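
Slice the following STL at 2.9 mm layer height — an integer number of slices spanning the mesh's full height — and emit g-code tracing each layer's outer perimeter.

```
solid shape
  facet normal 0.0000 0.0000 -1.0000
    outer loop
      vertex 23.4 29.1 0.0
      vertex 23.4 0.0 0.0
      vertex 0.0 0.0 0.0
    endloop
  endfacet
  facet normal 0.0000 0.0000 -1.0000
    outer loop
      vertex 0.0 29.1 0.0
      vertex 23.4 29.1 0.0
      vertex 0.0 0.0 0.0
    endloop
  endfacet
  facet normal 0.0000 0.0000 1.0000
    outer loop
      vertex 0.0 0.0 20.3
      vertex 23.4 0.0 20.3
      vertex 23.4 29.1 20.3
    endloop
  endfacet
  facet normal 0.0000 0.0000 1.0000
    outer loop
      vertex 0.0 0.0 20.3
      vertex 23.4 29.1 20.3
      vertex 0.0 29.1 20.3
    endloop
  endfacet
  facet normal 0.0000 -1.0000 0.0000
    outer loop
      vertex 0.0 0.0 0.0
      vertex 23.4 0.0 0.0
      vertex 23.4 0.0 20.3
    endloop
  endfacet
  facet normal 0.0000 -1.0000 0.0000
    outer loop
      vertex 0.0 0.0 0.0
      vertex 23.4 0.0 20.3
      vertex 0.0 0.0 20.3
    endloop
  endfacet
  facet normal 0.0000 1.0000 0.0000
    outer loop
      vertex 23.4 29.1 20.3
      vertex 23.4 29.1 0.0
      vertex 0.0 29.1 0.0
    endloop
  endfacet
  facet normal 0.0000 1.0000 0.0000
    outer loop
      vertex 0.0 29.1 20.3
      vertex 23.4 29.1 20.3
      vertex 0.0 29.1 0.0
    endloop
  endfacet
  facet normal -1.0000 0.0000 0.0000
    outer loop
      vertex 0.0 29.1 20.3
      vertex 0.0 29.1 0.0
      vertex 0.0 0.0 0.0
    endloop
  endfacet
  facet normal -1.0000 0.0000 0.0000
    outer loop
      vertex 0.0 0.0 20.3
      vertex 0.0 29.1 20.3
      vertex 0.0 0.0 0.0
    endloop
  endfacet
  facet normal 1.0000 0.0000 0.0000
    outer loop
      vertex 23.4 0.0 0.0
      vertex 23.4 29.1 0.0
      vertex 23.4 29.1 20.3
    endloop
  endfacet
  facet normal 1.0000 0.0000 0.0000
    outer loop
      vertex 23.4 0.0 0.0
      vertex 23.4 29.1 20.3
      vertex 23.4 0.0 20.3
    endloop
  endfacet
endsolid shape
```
; perimeter-only toolpath
G21 ; units = mm
G90 ; absolute positioning
G28 ; home
; layer 1
G0 Z2.9
G0 X0.0 Y0.0
G1 X23.4 Y0.0
G1 X23.4 Y29.1
G1 X0.0 Y29.1
G1 X0.0 Y0.0
; layer 2
G0 Z5.8
G0 X0.0 Y0.0
G1 X23.4 Y0.0
G1 X23.4 Y29.1
G1 X0.0 Y29.1
G1 X0.0 Y0.0
; layer 3
G0 Z8.7
G0 X0.0 Y0.0
G1 X23.4 Y0.0
G1 X23.4 Y29.1
G1 X0.0 Y29.1
G1 X0.0 Y0.0
; layer 4
G0 Z11.6
G0 X0.0 Y0.0
G1 X23.4 Y0.0
G1 X23.4 Y29.1
G1 X0.0 Y29.1
G1 X0.0 Y0.0
; layer 5
G0 Z14.5
G0 X0.0 Y0.0
G1 X23.4 Y0.0
G1 X23.4 Y29.1
G1 X0.0 Y29.1
G1 X0.0 Y0.0
; layer 6
G0 Z17.4
G0 X0.0 Y0.0
G1 X23.4 Y0.0
G1 X23.4 Y29.1
G1 X0.0 Y29.1
G1 X0.0 Y0.0
; layer 7
G0 Z20.3
G0 X0.0 Y0.0
G1 X23.4 Y0.0
G1 X23.4 Y29.1
G1 X0.0 Y29.1
G1 X0.0 Y0.0
M2 ; end

The solid is a rectangular box, roughly 23.4 × 29.1 mm footprint and 20.3 mm tall. Slicing at Δz = 2.9 mm — 7 equal slices spanning the solid's height, so layer i sits at z = i·h/7 — gives 7 non-empty perimeters. Each is a 4-segment closed polygon; G0 lifts to the layer z and rapids to the start vertex, then G1 traces the edges.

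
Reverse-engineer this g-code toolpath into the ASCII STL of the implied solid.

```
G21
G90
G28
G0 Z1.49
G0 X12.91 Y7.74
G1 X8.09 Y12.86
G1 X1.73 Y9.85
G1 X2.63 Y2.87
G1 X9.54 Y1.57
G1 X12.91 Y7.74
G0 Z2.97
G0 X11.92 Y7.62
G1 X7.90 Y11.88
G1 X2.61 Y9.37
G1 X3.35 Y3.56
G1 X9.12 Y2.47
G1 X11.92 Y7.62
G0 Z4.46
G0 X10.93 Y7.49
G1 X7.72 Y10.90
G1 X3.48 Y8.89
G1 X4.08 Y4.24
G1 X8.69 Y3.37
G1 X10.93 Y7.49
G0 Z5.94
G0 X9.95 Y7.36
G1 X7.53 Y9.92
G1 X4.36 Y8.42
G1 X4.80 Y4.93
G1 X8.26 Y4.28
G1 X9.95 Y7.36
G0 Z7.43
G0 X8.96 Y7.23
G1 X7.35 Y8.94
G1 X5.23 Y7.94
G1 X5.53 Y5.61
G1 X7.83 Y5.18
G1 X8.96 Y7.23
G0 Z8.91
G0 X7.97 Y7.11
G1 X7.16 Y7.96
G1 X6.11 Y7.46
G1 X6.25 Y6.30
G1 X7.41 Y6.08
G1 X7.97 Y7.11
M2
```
solid part
  facet normal 0.0000 0.0000 -1.0000
    outer loop
      vertex 0.86 10.33 0.00
      vertex 8.27 13.84 0.00
      vertex 13.90 7.87 0.00
    endloop
  endfacet
  facet normal 0.0000 0.0000 -1.0000
    outer loop
      vertex 1.90 2.19 0.00
      vertex 0.86 10.33 0.00
      vertex 13.90 7.87 0.00
    endloop
  endfacet
  facet normal 0.0000 0.0000 -1.0000
    outer loop
      vertex 9.97 0.67 0.00
      vertex 1.90 2.19 0.00
      vertex 13.90 7.87 0.00
    endloop
  endfacet
  facet normal 0.6394 0.6030 0.4770
    outer loop
      vertex 13.90 7.87 0.00
      vertex 8.27 13.84 0.00
      vertex 6.98 6.98 10.40
    endloop
  endfacet
  facet normal -0.3762 0.7942 0.4772
    outer loop
      vertex 8.27 13.84 0.00
      vertex 0.86 10.33 0.00
      vertex 6.98 6.98 10.40
    endloop
  endfacet
  facet normal -0.8718 -0.1114 0.4771
    outer loop
      vertex 0.86 10.33 0.00
      vertex 1.90 2.19 0.00
      vertex 6.98 6.98 10.40
    endloop
  endfacet
  facet normal -0.1627 -0.8636 0.4772
    outer loop
      vertex 1.90 2.19 0.00
      vertex 9.97 0.67 0.00
      vertex 6.98 6.98 10.40
    endloop
  endfacet
  facet normal 0.7714 -0.4210 0.4772
    outer loop
      vertex 9.97 0.67 0.00
      vertex 13.90 7.87 0.00
      vertex 6.98 6.98 10.40
    endloop
  endfacet
endsolid part

The G0 Z moves step by Δz≈1.49 mm. The G1 loops shrink linearly with z, so the solid tapers from its base footprint up to z≈10.4. Closing with a flat bottom cap and the tapered top and triangulating gives 8 facets — a regular 5-sided pyramid, base circumscribed radius ≈ 6.98 mm, apex at z ≈ 10.4 mm.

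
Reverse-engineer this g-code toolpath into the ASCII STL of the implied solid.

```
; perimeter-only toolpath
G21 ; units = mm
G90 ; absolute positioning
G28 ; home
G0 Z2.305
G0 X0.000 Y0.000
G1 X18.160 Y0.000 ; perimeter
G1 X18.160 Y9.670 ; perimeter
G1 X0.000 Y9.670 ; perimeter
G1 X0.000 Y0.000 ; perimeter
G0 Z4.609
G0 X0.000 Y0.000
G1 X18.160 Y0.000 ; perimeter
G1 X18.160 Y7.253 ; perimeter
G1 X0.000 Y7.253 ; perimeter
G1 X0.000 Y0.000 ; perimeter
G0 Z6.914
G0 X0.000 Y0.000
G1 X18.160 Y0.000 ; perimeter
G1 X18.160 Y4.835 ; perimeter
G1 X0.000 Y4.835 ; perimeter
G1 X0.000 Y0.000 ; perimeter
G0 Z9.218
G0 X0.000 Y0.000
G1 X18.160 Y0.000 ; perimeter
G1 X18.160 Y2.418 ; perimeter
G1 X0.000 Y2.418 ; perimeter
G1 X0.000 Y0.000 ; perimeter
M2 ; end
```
solid part
  facet normal 0.0000 0.0000 -1.0000
    outer loop
      vertex 18.160 12.088 0.000
      vertex 18.160 0.000 0.000
      vertex 0.000 0.000 0.000
    endloop
  endfacet
  facet normal 0.0000 0.0000 -1.0000
    outer loop
      vertex 0.000 12.088 0.000
      vertex 18.160 12.088 0.000
      vertex 0.000 0.000 0.000
    endloop
  endfacet
  facet normal 0.0000 -1.0000 0.0000
    outer loop
      vertex 0.000 0.000 0.000
      vertex 18.160 0.000 0.000
      vertex 18.160 0.000 11.523
    endloop
  endfacet
  facet normal 0.0000 -1.0000 0.0000
    outer loop
      vertex 0.000 0.000 0.000
      vertex 18.160 0.000 11.523
      vertex 0.000 0.000 11.523
    endloop
  endfacet
  facet normal 0.0000 0.6900 0.7238
    outer loop
      vertex 0.000 0.000 11.523
      vertex 18.160 0.000 11.523
      vertex 18.160 12.088 0.000
    endloop
  endfacet
  facet normal 0.0000 0.6900 0.7238
    outer loop
      vertex 0.000 0.000 11.523
      vertex 18.160 12.088 0.000
      vertex 0.000 12.088 0.000
    endloop
  endfacet
  facet normal -1.0000 0.0000 0.0000
    outer loop
      vertex 0.000 0.000 11.523
      vertex 0.000 12.088 0.000
      vertex 0.000 0.000 0.000
    endloop
  endfacet
  facet normal 1.0000 0.0000 0.0000
    outer loop
      vertex 18.160 0.000 0.000
      vertex 18.160 12.088 0.000
      vertex 18.160 0.000 11.523
    endloop
  endfacet
endsolid part

The G0 Z moves step by Δz≈2.305 mm. The G1 loops shrink linearly with z, so the solid tapers from its base footprint up to z≈11.5. Closing with a flat bottom cap and the tapered top and triangulating gives 8 facets — a wedge (ramp): 18.2 × 12.1 mm base, rising to 11.5 mm along the y=0 edge and sloping linearly to z=0 at y=12.1.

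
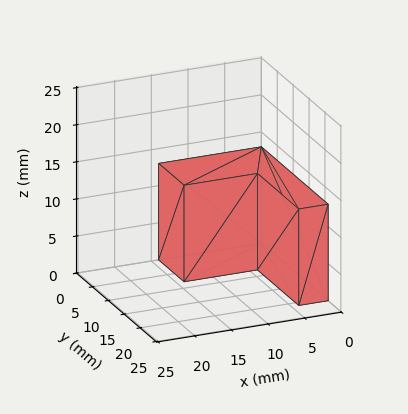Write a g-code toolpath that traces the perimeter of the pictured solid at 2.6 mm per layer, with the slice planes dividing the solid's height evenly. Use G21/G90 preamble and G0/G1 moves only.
Reading the render: the shape is an L-shaped prism: outer 14 × 21 mm, arm thicknesses ≈ 8 mm (horizontal) and 4 mm (vertical), extruded 13 mm in z (dimensions read to the nearest mm from the axis ticks). For the g-code, the solid's height is divided into equal slices at the stated Δz and each level perimeter traced with G1 moves after a G0 lift.

; perimeter-only toolpath
G21 ; units = mm
G90 ; absolute positioning
G28 ; home
; layer 1
G0 Z2.6
G0 X0.0 Y0.0
G1 X14.0 Y0.0
G1 X14.0 Y8.0
G1 X4.0 Y8.0
G1 X4.0 Y21.0
G1 X0.0 Y21.0
G1 X0.0 Y0.0
; layer 2
G0 Z5.2
G0 X0.0 Y0.0
G1 X14.0 Y0.0
G1 X14.0 Y8.0
G1 X4.0 Y8.0
G1 X4.0 Y21.0
G1 X0.0 Y21.0
G1 X0.0 Y0.0
; layer 3
G0 Z7.8
G0 X0.0 Y0.0
G1 X14.0 Y0.0
G1 X14.0 Y8.0
G1 X4.0 Y8.0
G1 X4.0 Y21.0
G1 X0.0 Y21.0
G1 X0.0 Y0.0
; layer 4
G0 Z10.4
G0 X0.0 Y0.0
G1 X14.0 Y0.0
G1 X14.0 Y8.0
G1 X4.0 Y8.0
G1 X4.0 Y21.0
G1 X0.0 Y21.0
G1 X0.0 Y0.0
; layer 5
G0 Z13.0
G0 X0.0 Y0.0
G1 X14.0 Y0.0
G1 X14.0 Y8.0
G1 X4.0 Y8.0
G1 X4.0 Y21.0
G1 X0.0 Y21.0
G1 X0.0 Y0.0
M2 ; end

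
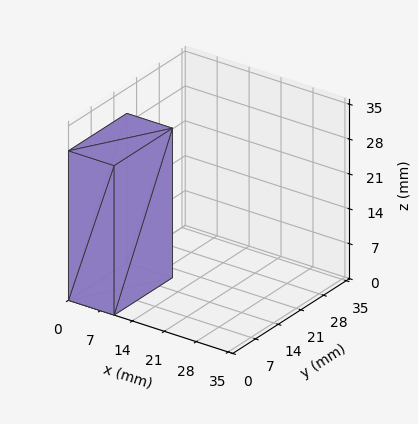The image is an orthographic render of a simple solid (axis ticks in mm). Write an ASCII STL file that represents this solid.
Reading the render: the shape is a rectangular box, roughly 10 × 18 mm footprint and 30 mm tall (dimensions read to the nearest mm from the axis ticks). For the STL, each face is triangulated and given an outward normal.

solid part
  facet normal 0.0000 0.0000 -1.0000
    outer loop
      vertex 10.00 18.00 0.00
      vertex 10.00 0.00 0.00
      vertex 0.00 0.00 0.00
    endloop
  endfacet
  facet normal 0.0000 0.0000 -1.0000
    outer loop
      vertex 0.00 18.00 0.00
      vertex 10.00 18.00 0.00
      vertex 0.00 0.00 0.00
    endloop
  endfacet
  facet normal 0.0000 0.0000 1.0000
    outer loop
      vertex 0.00 0.00 30.00
      vertex 10.00 0.00 30.00
      vertex 10.00 18.00 30.00
    endloop
  endfacet
  facet normal 0.0000 0.0000 1.0000
    outer loop
      vertex 0.00 0.00 30.00
      vertex 10.00 18.00 30.00
      vertex 0.00 18.00 30.00
    endloop
  endfacet
  facet normal 0.0000 -1.0000 0.0000
    outer loop
      vertex 0.00 0.00 0.00
      vertex 10.00 0.00 0.00
      vertex 10.00 0.00 30.00
    endloop
  endfacet
  facet normal 0.0000 -1.0000 0.0000
    outer loop
      vertex 0.00 0.00 0.00
      vertex 10.00 0.00 30.00
      vertex 0.00 0.00 30.00
    endloop
  endfacet
  facet normal 0.0000 1.0000 0.0000
    outer loop
      vertex 10.00 18.00 30.00
      vertex 10.00 18.00 0.00
      vertex 0.00 18.00 0.00
    endloop
  endfacet
  facet normal 0.0000 1.0000 0.0000
    outer loop
      vertex 0.00 18.00 30.00
      vertex 10.00 18.00 30.00
      vertex 0.00 18.00 0.00
    endloop
  endfacet
  facet normal -1.0000 0.0000 0.0000
    outer loop
      vertex 0.00 18.00 30.00
      vertex 0.00 18.00 0.00
      vertex 0.00 0.00 0.00
    endloop
  endfacet
  facet normal -1.0000 0.0000 0.0000
    outer loop
      vertex 0.00 0.00 30.00
      vertex 0.00 18.00 30.00
      vertex 0.00 0.00 0.00
    endloop
  endfacet
  facet normal 1.0000 0.0000 0.0000
    outer loop
      vertex 10.00 0.00 0.00
      vertex 10.00 18.00 0.00
      vertex 10.00 18.00 30.00
    endloop
  endfacet
  facet normal 1.0000 0.0000 0.0000
    outer loop
      vertex 10.00 0.00 0.00
      vertex 10.00 18.00 30.00
      vertex 10.00 0.00 30.00
    endloop
  endfacet
endsolid part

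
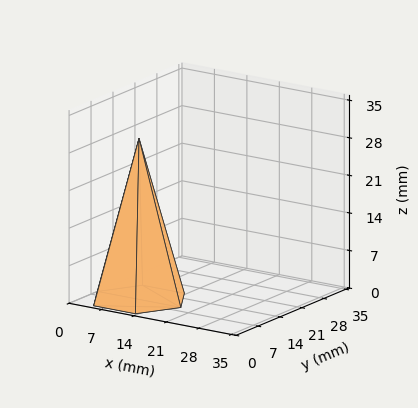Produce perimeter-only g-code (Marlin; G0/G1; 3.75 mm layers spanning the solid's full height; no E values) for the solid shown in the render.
Reading the render: the shape is a regular 6-sided pyramid, base circumscribed radius ≈ 9 mm, apex at z ≈ 30 mm (dimensions read to the nearest mm from the axis ticks). For the g-code, the solid's height is divided into equal slices at the stated Δz and each level perimeter traced with G1 moves after a G0 lift.

; perimeter-only toolpath
G21 ; units = mm
G90 ; absolute positioning
G28 ; home
; layer 1
G0 Z3.75
G0 X16.88 Y9.00
G1 X12.94 Y15.82
G1 X5.06 Y15.82
G1 X1.12 Y9.00
G1 X5.06 Y2.18
G1 X12.94 Y2.18
G1 X16.88 Y9.00
; layer 2
G0 Z7.50
G0 X15.75 Y9.00
G1 X12.38 Y14.84
G1 X5.62 Y14.84
G1 X2.25 Y9.00
G1 X5.62 Y3.16
G1 X12.38 Y3.16
G1 X15.75 Y9.00
; layer 3
G0 Z11.25
G0 X14.62 Y9.00
G1 X11.81 Y13.87
G1 X6.19 Y13.87
G1 X3.38 Y9.00
G1 X6.19 Y4.13
G1 X11.81 Y4.13
G1 X14.62 Y9.00
; layer 4
G0 Z15.00
G0 X13.50 Y9.00
G1 X11.25 Y12.89
G1 X6.75 Y12.89
G1 X4.50 Y9.00
G1 X6.75 Y5.11
G1 X11.25 Y5.11
G1 X13.50 Y9.00
; layer 5
G0 Z18.75
G0 X12.38 Y9.00
G1 X10.69 Y11.92
G1 X7.31 Y11.92
G1 X5.62 Y9.00
G1 X7.31 Y6.08
G1 X10.69 Y6.08
G1 X12.38 Y9.00
; layer 6
G0 Z22.50
G0 X11.25 Y9.00
G1 X10.12 Y10.95
G1 X7.88 Y10.95
G1 X6.75 Y9.00
G1 X7.88 Y7.05
G1 X10.12 Y7.05
G1 X11.25 Y9.00
; layer 7
G0 Z26.25
G0 X10.12 Y9.00
G1 X9.56 Y9.97
G1 X8.44 Y9.97
G1 X7.88 Y9.00
G1 X8.44 Y8.03
G1 X9.56 Y8.03
G1 X10.12 Y9.00
M2 ; end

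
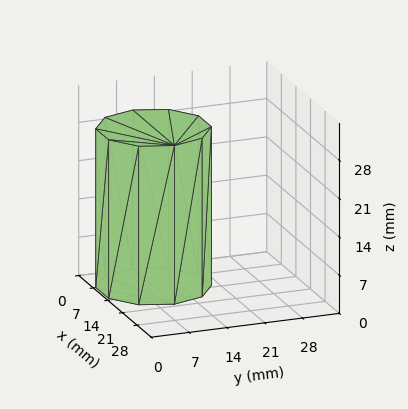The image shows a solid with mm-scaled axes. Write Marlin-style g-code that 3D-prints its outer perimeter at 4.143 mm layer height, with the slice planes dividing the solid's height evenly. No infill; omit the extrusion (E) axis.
Reading the render: the shape is a regular 10-sided prism (a cylinder approximated with 10 flat sides), circumscribed radius ≈ 10 mm, height ≈ 29 mm (dimensions read to the nearest mm from the axis ticks). For the g-code, the solid's height is divided into equal slices at the stated Δz and each level perimeter traced with G1 moves after a G0 lift.

; perimeter-only toolpath
G21 ; units = mm
G90 ; absolute positioning
G28 ; home
; layer 1
G0 Z4.143
G0 X20.000 Y10.000
G1 X18.090 Y15.878
G1 X13.090 Y19.511
G1 X6.910 Y19.511
G1 X1.910 Y15.878
G1 X0.000 Y10.000
G1 X1.910 Y4.122
G1 X6.910 Y0.489
G1 X13.090 Y0.489
G1 X18.090 Y4.122
G1 X20.000 Y10.000
; layer 2
G0 Z8.286
G0 X20.000 Y10.000
G1 X18.090 Y15.878
G1 X13.090 Y19.511
G1 X6.910 Y19.511
G1 X1.910 Y15.878
G1 X0.000 Y10.000
G1 X1.910 Y4.122
G1 X6.910 Y0.489
G1 X13.090 Y0.489
G1 X18.090 Y4.122
G1 X20.000 Y10.000
; layer 3
G0 Z12.429
G0 X20.000 Y10.000
G1 X18.090 Y15.878
G1 X13.090 Y19.511
G1 X6.910 Y19.511
G1 X1.910 Y15.878
G1 X0.000 Y10.000
G1 X1.910 Y4.122
G1 X6.910 Y0.489
G1 X13.090 Y0.489
G1 X18.090 Y4.122
G1 X20.000 Y10.000
; layer 4
G0 Z16.571
G0 X20.000 Y10.000
G1 X18.090 Y15.878
G1 X13.090 Y19.511
G1 X6.910 Y19.511
G1 X1.910 Y15.878
G1 X0.000 Y10.000
G1 X1.910 Y4.122
G1 X6.910 Y0.489
G1 X13.090 Y0.489
G1 X18.090 Y4.122
G1 X20.000 Y10.000
; layer 5
G0 Z20.714
G0 X20.000 Y10.000
G1 X18.090 Y15.878
G1 X13.090 Y19.511
G1 X6.910 Y19.511
G1 X1.910 Y15.878
G1 X0.000 Y10.000
G1 X1.910 Y4.122
G1 X6.910 Y0.489
G1 X13.090 Y0.489
G1 X18.090 Y4.122
G1 X20.000 Y10.000
; layer 6
G0 Z24.857
G0 X20.000 Y10.000
G1 X18.090 Y15.878
G1 X13.090 Y19.511
G1 X6.910 Y19.511
G1 X1.910 Y15.878
G1 X0.000 Y10.000
G1 X1.910 Y4.122
G1 X6.910 Y0.489
G1 X13.090 Y0.489
G1 X18.090 Y4.122
G1 X20.000 Y10.000
; layer 7
G0 Z29.000
G0 X20.000 Y10.000
G1 X18.090 Y15.878
G1 X13.090 Y19.511
G1 X6.910 Y19.511
G1 X1.910 Y15.878
G1 X0.000 Y10.000
G1 X1.910 Y4.122
G1 X6.910 Y0.489
G1 X13.090 Y0.489
G1 X18.090 Y4.122
G1 X20.000 Y10.000
M2 ; end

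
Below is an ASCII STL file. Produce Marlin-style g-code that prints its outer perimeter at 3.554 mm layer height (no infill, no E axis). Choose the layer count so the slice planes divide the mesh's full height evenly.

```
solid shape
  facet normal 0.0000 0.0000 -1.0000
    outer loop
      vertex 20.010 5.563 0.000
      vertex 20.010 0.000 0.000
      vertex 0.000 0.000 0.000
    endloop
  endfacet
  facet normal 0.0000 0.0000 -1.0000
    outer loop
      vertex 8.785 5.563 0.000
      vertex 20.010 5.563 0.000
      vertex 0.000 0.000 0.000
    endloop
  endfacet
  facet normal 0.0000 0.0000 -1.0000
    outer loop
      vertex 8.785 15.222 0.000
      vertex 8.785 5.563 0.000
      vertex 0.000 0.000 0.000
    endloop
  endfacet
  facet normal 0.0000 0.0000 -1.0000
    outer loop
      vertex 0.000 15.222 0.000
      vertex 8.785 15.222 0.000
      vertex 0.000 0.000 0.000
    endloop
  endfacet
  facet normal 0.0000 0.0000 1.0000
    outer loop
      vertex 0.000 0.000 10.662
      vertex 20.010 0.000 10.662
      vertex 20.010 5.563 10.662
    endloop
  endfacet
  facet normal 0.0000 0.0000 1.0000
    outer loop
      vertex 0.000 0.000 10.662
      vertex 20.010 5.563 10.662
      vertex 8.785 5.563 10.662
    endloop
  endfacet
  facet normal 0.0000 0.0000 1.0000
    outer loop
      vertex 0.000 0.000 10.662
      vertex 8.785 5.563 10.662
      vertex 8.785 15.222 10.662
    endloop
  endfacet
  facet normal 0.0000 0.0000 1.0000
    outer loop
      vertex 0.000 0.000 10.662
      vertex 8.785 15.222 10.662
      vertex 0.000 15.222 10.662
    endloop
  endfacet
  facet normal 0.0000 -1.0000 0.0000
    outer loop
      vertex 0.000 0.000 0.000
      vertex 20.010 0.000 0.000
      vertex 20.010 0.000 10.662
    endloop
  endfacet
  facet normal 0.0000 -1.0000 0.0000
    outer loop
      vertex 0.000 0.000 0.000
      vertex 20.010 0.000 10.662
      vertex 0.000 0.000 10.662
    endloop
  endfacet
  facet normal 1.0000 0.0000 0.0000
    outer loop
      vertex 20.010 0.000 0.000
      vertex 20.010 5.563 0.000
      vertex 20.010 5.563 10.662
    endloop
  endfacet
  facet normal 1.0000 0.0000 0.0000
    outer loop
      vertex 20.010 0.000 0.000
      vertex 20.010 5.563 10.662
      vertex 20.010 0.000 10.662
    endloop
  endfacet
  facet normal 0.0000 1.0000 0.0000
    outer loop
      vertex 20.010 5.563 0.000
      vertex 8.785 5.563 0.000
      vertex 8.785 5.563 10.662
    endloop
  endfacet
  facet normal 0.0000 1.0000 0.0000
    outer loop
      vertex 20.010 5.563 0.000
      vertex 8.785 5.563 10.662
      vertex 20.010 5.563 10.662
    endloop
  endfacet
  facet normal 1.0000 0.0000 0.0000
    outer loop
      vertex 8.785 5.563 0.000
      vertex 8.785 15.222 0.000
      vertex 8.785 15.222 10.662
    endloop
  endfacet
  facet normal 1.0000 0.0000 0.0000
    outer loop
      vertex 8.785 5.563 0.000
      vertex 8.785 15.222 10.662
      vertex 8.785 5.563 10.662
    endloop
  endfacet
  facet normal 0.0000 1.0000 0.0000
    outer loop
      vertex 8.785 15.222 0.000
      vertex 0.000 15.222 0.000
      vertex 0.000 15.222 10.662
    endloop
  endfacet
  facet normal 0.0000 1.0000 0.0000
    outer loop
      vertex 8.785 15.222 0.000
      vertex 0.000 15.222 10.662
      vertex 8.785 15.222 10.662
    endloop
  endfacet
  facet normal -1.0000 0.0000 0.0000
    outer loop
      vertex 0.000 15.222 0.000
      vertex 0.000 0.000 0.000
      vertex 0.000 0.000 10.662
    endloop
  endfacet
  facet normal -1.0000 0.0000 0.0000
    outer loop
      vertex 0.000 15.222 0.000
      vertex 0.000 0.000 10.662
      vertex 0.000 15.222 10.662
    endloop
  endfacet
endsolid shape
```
; perimeter-only toolpath
G21 ; units = mm
G90 ; absolute positioning
G28 ; home
; layer 1
G0 Z3.554
G0 X0.000 Y0.000
G1 X20.010 Y0.000
G1 X20.010 Y5.563
G1 X8.785 Y5.563
G1 X8.785 Y15.222
G1 X0.000 Y15.222
G1 X0.000 Y0.000
; layer 2
G0 Z7.108
G0 X0.000 Y0.000
G1 X20.010 Y0.000
G1 X20.010 Y5.563
G1 X8.785 Y5.563
G1 X8.785 Y15.222
G1 X0.000 Y15.222
G1 X0.000 Y0.000
; layer 3
G0 Z10.662
G0 X0.000 Y0.000
G1 X20.010 Y0.000
G1 X20.010 Y5.563
G1 X8.785 Y5.563
G1 X8.785 Y15.222
G1 X0.000 Y15.222
G1 X0.000 Y0.000
M2 ; end

The solid is an L-shaped prism: outer 20 × 15.2 mm, arm thicknesses ≈ 5.56 mm (horizontal) and 8.79 mm (vertical), extruded 10.7 mm in z. Slicing at Δz = 3.554 mm — 3 equal slices spanning the solid's height, so layer i sits at z = i·h/3 — gives 3 non-empty perimeters. Each is a 6-segment closed polygon; G0 lifts to the layer z and rapids to the start vertex, then G1 traces the edges.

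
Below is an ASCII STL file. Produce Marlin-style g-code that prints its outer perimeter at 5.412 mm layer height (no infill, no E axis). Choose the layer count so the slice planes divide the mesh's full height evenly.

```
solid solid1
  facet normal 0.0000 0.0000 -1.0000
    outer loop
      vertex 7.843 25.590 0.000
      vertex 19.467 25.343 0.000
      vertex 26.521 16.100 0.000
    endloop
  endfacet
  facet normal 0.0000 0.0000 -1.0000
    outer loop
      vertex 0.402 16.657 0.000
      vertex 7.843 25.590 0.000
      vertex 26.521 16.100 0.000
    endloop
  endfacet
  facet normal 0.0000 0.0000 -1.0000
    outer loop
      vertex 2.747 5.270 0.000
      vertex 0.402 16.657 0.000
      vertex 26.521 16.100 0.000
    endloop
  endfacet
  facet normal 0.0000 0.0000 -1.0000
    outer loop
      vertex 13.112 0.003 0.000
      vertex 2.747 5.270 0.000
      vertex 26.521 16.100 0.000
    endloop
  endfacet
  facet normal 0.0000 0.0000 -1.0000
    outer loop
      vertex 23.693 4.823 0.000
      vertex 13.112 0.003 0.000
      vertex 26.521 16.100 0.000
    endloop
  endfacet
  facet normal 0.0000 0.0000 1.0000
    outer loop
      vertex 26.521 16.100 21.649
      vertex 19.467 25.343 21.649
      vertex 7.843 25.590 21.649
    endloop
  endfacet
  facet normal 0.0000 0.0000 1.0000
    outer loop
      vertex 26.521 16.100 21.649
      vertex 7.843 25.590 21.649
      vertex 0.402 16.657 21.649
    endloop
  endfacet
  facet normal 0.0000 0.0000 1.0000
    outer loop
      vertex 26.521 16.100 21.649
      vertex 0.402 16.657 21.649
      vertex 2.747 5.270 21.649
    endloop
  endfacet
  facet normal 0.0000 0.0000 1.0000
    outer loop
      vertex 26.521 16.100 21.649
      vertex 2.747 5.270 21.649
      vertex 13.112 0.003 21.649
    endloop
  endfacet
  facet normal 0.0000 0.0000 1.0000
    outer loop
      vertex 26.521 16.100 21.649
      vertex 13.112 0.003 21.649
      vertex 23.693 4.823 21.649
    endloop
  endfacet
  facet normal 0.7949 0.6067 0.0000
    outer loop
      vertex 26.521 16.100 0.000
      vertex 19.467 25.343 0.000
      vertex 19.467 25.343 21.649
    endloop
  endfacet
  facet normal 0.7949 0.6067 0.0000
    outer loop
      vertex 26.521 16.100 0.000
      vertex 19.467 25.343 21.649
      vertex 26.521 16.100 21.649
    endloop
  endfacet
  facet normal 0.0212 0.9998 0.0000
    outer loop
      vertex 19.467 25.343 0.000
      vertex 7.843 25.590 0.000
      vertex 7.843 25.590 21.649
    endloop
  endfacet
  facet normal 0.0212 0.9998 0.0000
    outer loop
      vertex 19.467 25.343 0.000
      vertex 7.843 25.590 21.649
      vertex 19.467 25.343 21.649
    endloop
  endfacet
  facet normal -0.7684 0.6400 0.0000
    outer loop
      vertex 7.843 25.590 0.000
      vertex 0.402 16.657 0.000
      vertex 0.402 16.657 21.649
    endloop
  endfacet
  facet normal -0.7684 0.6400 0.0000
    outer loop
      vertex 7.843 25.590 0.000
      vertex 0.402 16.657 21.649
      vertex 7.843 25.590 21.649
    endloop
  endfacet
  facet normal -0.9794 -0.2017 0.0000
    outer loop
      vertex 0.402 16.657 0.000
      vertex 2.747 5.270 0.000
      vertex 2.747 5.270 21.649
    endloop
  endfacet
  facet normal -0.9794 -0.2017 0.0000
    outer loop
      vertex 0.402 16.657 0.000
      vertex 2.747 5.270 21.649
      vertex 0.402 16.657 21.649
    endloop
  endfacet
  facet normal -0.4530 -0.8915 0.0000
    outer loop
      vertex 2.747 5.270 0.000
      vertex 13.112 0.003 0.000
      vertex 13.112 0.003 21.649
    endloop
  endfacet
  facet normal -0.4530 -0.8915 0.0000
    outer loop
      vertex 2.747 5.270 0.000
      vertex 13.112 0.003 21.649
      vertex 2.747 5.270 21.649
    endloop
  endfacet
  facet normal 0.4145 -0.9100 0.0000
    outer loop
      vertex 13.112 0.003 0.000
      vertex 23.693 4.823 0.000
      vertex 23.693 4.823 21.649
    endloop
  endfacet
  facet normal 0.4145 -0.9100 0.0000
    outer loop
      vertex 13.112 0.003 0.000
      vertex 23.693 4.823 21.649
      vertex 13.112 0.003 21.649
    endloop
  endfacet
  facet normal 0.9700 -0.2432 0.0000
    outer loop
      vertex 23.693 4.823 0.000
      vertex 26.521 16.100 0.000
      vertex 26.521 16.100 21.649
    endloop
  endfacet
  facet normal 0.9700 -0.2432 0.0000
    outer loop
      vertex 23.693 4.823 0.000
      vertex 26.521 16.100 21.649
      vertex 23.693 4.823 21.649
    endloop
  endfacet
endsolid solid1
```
; perimeter-only toolpath
G21 ; units = mm
G90 ; absolute positioning
G28 ; home
; layer 1
G0 Z5.412
G0 X26.521 Y16.100
G1 X19.467 Y25.343
G1 X7.843 Y25.590
G1 X0.402 Y16.657
G1 X2.747 Y5.270
G1 X13.112 Y0.003
G1 X23.693 Y4.823
G1 X26.521 Y16.100
; layer 2
G0 Z10.825
G0 X26.521 Y16.100
G1 X19.467 Y25.343
G1 X7.843 Y25.590
G1 X0.402 Y16.657
G1 X2.747 Y5.270
G1 X13.112 Y0.003
G1 X23.693 Y4.823
G1 X26.521 Y16.100
; layer 3
G0 Z16.237
G0 X26.521 Y16.100
G1 X19.467 Y25.343
G1 X7.843 Y25.590
G1 X0.402 Y16.657
G1 X2.747 Y5.270
G1 X13.112 Y0.003
G1 X23.693 Y4.823
G1 X26.521 Y16.100
; layer 4
G0 Z21.649
G0 X26.521 Y16.100
G1 X19.467 Y25.343
G1 X7.843 Y25.590
G1 X0.402 Y16.657
G1 X2.747 Y5.270
G1 X13.112 Y0.003
G1 X23.693 Y4.823
G1 X26.521 Y16.100
M2 ; end

The solid is a regular 7-sided prism (a cylinder approximated with 7 flat sides), circumscribed radius ≈ 13.4 mm, height ≈ 21.6 mm. Slicing at Δz = 5.412 mm — 4 equal slices spanning the solid's height, so layer i sits at z = i·h/4 — gives 4 non-empty perimeters. Each is a 7-segment closed polygon; G0 lifts to the layer z and rapids to the start vertex, then G1 traces the edges.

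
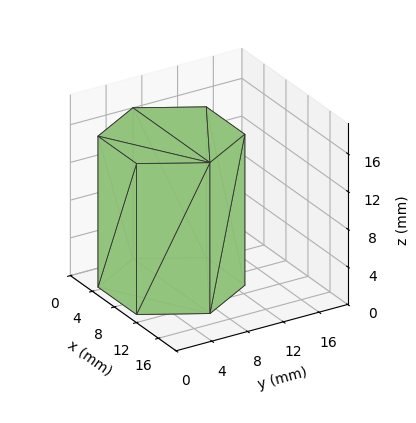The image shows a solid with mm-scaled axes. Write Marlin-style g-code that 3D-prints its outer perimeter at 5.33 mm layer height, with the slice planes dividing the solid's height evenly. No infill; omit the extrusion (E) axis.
Reading the render: the shape is a regular 6-sided prism (a cylinder approximated with 6 flat sides), circumscribed radius ≈ 7 mm, height ≈ 16 mm (dimensions read to the nearest mm from the axis ticks). For the g-code, the solid's height is divided into equal slices at the stated Δz and each level perimeter traced with G1 moves after a G0 lift.

; perimeter-only toolpath
G21 ; units = mm
G90 ; absolute positioning
G28 ; home
; layer 1
G0 Z5.33
G0 X14.00 Y7.00
G1 X10.50 Y13.06
G1 X3.50 Y13.06
G1 X0.00 Y7.00
G1 X3.50 Y0.94
G1 X10.50 Y0.94
G1 X14.00 Y7.00
; layer 2
G0 Z10.67
G0 X14.00 Y7.00
G1 X10.50 Y13.06
G1 X3.50 Y13.06
G1 X0.00 Y7.00
G1 X3.50 Y0.94
G1 X10.50 Y0.94
G1 X14.00 Y7.00
; layer 3
G0 Z16.00
G0 X14.00 Y7.00
G1 X10.50 Y13.06
G1 X3.50 Y13.06
G1 X0.00 Y7.00
G1 X3.50 Y0.94
G1 X10.50 Y0.94
G1 X14.00 Y7.00
M2 ; end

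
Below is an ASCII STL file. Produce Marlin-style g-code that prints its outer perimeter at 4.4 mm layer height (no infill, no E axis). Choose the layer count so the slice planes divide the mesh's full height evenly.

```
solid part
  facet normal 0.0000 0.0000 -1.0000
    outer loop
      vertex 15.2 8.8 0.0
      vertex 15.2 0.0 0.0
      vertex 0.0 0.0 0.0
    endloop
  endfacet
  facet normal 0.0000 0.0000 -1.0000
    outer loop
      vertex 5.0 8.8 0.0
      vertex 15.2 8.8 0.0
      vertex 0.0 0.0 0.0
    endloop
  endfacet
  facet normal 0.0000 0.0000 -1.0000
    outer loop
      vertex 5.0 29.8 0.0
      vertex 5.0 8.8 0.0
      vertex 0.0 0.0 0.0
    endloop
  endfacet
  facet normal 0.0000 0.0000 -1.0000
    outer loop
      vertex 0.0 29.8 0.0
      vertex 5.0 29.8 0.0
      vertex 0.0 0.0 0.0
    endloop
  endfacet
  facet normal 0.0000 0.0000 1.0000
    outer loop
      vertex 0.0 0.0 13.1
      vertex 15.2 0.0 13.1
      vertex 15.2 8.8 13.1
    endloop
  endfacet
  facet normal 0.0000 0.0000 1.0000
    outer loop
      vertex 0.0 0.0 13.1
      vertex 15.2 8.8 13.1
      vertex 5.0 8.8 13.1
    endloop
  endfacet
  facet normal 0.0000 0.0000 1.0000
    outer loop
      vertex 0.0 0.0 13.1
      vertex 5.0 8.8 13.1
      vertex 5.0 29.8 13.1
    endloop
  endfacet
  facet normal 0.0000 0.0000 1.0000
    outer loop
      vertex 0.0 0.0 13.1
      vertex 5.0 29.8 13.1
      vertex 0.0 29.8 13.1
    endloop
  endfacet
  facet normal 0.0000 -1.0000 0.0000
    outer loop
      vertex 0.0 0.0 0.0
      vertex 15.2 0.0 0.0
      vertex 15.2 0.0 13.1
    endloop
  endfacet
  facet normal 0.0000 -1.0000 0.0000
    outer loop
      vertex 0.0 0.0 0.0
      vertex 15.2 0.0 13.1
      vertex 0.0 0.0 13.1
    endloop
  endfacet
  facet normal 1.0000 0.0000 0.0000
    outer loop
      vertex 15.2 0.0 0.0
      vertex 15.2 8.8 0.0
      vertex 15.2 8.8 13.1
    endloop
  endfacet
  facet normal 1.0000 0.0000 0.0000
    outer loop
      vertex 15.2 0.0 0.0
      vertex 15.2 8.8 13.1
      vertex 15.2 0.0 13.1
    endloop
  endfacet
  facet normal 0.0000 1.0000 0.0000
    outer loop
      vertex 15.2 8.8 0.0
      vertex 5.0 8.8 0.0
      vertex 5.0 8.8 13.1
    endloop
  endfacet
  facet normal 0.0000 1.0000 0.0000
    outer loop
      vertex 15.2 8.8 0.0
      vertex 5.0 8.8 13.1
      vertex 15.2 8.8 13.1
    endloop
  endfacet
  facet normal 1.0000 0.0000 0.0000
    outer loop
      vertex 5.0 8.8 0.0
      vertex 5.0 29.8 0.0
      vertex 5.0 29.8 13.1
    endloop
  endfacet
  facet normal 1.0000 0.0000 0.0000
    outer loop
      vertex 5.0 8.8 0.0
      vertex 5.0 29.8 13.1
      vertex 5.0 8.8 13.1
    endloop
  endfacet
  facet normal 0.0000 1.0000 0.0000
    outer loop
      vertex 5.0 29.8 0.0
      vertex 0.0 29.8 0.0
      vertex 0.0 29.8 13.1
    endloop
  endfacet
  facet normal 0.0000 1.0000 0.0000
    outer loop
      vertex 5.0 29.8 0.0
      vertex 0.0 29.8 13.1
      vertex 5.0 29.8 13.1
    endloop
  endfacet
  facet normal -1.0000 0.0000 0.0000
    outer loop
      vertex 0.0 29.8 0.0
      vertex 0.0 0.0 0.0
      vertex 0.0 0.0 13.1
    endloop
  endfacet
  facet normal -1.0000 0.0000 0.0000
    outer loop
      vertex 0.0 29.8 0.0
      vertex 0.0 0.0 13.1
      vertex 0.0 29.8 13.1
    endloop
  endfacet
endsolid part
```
; perimeter-only toolpath
G21 ; units = mm
G90 ; absolute positioning
G28 ; home
; layer 1
G0 Z4.4
G0 X0.0 Y0.0
G1 X15.2 Y0.0
G1 X15.2 Y8.8
G1 X5.0 Y8.8
G1 X5.0 Y29.8
G1 X0.0 Y29.8
G1 X0.0 Y0.0
; layer 2
G0 Z8.7
G0 X0.0 Y0.0
G1 X15.2 Y0.0
G1 X15.2 Y8.8
G1 X5.0 Y8.8
G1 X5.0 Y29.8
G1 X0.0 Y29.8
G1 X0.0 Y0.0
; layer 3
G0 Z13.1
G0 X0.0 Y0.0
G1 X15.2 Y0.0
G1 X15.2 Y8.8
G1 X5.0 Y8.8
G1 X5.0 Y29.8
G1 X0.0 Y29.8
G1 X0.0 Y0.0
M2 ; end

The solid is an L-shaped prism: outer 15.2 × 29.8 mm, arm thicknesses ≈ 8.8 mm (horizontal) and 5 mm (vertical), extruded 13.1 mm in z. Slicing at Δz = 4.4 mm — 3 equal slices spanning the solid's height, so layer i sits at z = i·h/3 — gives 3 non-empty perimeters. Each is a 6-segment closed polygon; G0 lifts to the layer z and rapids to the start vertex, then G1 traces the edges.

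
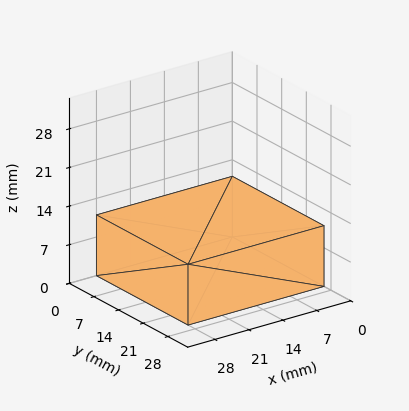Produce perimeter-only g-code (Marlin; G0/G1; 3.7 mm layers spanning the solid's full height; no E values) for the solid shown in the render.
Reading the render: the shape is a rectangular box, roughly 28 × 26 mm footprint and 11 mm tall (dimensions read to the nearest mm from the axis ticks). For the g-code, the solid's height is divided into equal slices at the stated Δz and each level perimeter traced with G1 moves after a G0 lift.

; perimeter-only toolpath
G21 ; units = mm
G90 ; absolute positioning
G28 ; home
; layer 1
G0 Z3.7
G0 X0.0 Y0.0
G1 X28.0 Y0.0
G1 X28.0 Y26.0
G1 X0.0 Y26.0
G1 X0.0 Y0.0
; layer 2
G0 Z7.3
G0 X0.0 Y0.0
G1 X28.0 Y0.0
G1 X28.0 Y26.0
G1 X0.0 Y26.0
G1 X0.0 Y0.0
; layer 3
G0 Z11.0
G0 X0.0 Y0.0
G1 X28.0 Y0.0
G1 X28.0 Y26.0
G1 X0.0 Y26.0
G1 X0.0 Y0.0
M2 ; end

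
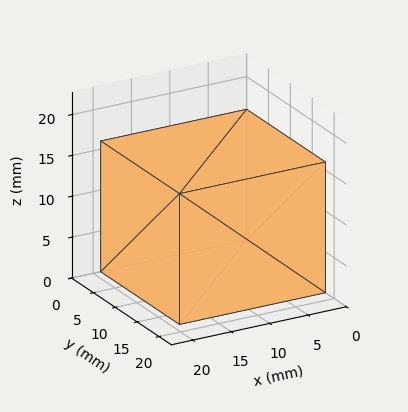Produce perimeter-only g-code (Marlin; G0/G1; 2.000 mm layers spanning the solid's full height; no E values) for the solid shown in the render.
Reading the render: the shape is a rectangular box, roughly 19 × 18 mm footprint and 16 mm tall (dimensions read to the nearest mm from the axis ticks). For the g-code, the solid's height is divided into equal slices at the stated Δz and each level perimeter traced with G1 moves after a G0 lift.

; perimeter-only toolpath
G21 ; units = mm
G90 ; absolute positioning
G28 ; home
; layer 1
G0 Z2.000
G0 X0.000 Y0.000
G1 X19.000 Y0.000
G1 X19.000 Y18.000
G1 X0.000 Y18.000
G1 X0.000 Y0.000
; layer 2
G0 Z4.000
G0 X0.000 Y0.000
G1 X19.000 Y0.000
G1 X19.000 Y18.000
G1 X0.000 Y18.000
G1 X0.000 Y0.000
; layer 3
G0 Z6.000
G0 X0.000 Y0.000
G1 X19.000 Y0.000
G1 X19.000 Y18.000
G1 X0.000 Y18.000
G1 X0.000 Y0.000
; layer 4
G0 Z8.000
G0 X0.000 Y0.000
G1 X19.000 Y0.000
G1 X19.000 Y18.000
G1 X0.000 Y18.000
G1 X0.000 Y0.000
; layer 5
G0 Z10.000
G0 X0.000 Y0.000
G1 X19.000 Y0.000
G1 X19.000 Y18.000
G1 X0.000 Y18.000
G1 X0.000 Y0.000
; layer 6
G0 Z12.000
G0 X0.000 Y0.000
G1 X19.000 Y0.000
G1 X19.000 Y18.000
G1 X0.000 Y18.000
G1 X0.000 Y0.000
; layer 7
G0 Z14.000
G0 X0.000 Y0.000
G1 X19.000 Y0.000
G1 X19.000 Y18.000
G1 X0.000 Y18.000
G1 X0.000 Y0.000
; layer 8
G0 Z16.000
G0 X0.000 Y0.000
G1 X19.000 Y0.000
G1 X19.000 Y18.000
G1 X0.000 Y18.000
G1 X0.000 Y0.000
M2 ; end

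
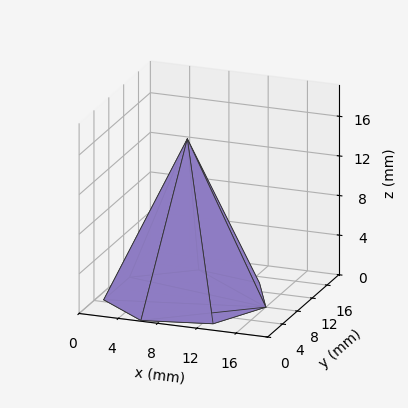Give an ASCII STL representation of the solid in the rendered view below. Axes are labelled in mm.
Reading the render: the shape is a regular 7-sided pyramid, base circumscribed radius ≈ 8 mm, apex at z ≈ 16 mm (dimensions read to the nearest mm from the axis ticks). For the STL, each face is triangulated and given an outward normal.

solid part
  facet normal 0.0000 0.0000 -1.0000
    outer loop
      vertex 6.220 15.799 0.000
      vertex 12.988 14.255 0.000
      vertex 16.000 8.000 0.000
    endloop
  endfacet
  facet normal 0.0000 0.0000 -1.0000
    outer loop
      vertex 0.792 11.471 0.000
      vertex 6.220 15.799 0.000
      vertex 16.000 8.000 0.000
    endloop
  endfacet
  facet normal 0.0000 0.0000 -1.0000
    outer loop
      vertex 0.792 4.529 0.000
      vertex 0.792 11.471 0.000
      vertex 16.000 8.000 0.000
    endloop
  endfacet
  facet normal 0.0000 0.0000 -1.0000
    outer loop
      vertex 6.220 0.201 0.000
      vertex 0.792 4.529 0.000
      vertex 16.000 8.000 0.000
    endloop
  endfacet
  facet normal 0.0000 0.0000 -1.0000
    outer loop
      vertex 12.988 1.745 0.000
      vertex 6.220 0.201 0.000
      vertex 16.000 8.000 0.000
    endloop
  endfacet
  facet normal 0.8215 0.3956 0.4107
    outer loop
      vertex 16.000 8.000 0.000
      vertex 12.988 14.255 0.000
      vertex 8.000 8.000 16.000
    endloop
  endfacet
  facet normal 0.2028 0.8889 0.4107
    outer loop
      vertex 12.988 14.255 0.000
      vertex 6.220 15.799 0.000
      vertex 8.000 8.000 16.000
    endloop
  endfacet
  facet normal -0.5684 0.7129 0.4107
    outer loop
      vertex 6.220 15.799 0.000
      vertex 0.792 11.471 0.000
      vertex 8.000 8.000 16.000
    endloop
  endfacet
  facet normal -0.9118 0.0000 0.4107
    outer loop
      vertex 0.792 11.471 0.000
      vertex 0.792 4.529 0.000
      vertex 8.000 8.000 16.000
    endloop
  endfacet
  facet normal -0.5684 -0.7129 0.4107
    outer loop
      vertex 0.792 4.529 0.000
      vertex 6.220 0.201 0.000
      vertex 8.000 8.000 16.000
    endloop
  endfacet
  facet normal 0.2028 -0.8889 0.4107
    outer loop
      vertex 6.220 0.201 0.000
      vertex 12.988 1.745 0.000
      vertex 8.000 8.000 16.000
    endloop
  endfacet
  facet normal 0.8215 -0.3956 0.4107
    outer loop
      vertex 12.988 1.745 0.000
      vertex 16.000 8.000 0.000
      vertex 8.000 8.000 16.000
    endloop
  endfacet
endsolid part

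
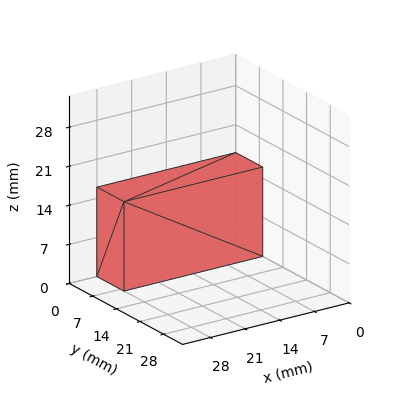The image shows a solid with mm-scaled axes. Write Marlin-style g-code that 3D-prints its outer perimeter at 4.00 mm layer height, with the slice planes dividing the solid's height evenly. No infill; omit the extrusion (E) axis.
Reading the render: the shape is a rectangular box, roughly 28 × 8 mm footprint and 16 mm tall (dimensions read to the nearest mm from the axis ticks). For the g-code, the solid's height is divided into equal slices at the stated Δz and each level perimeter traced with G1 moves after a G0 lift.

; perimeter-only toolpath
G21 ; units = mm
G90 ; absolute positioning
G28 ; home
; layer 1
G0 Z4.00
G0 X0.00 Y0.00
G1 X28.00 Y0.00
G1 X28.00 Y8.00
G1 X0.00 Y8.00
G1 X0.00 Y0.00
; layer 2
G0 Z8.00
G0 X0.00 Y0.00
G1 X28.00 Y0.00
G1 X28.00 Y8.00
G1 X0.00 Y8.00
G1 X0.00 Y0.00
; layer 3
G0 Z12.00
G0 X0.00 Y0.00
G1 X28.00 Y0.00
G1 X28.00 Y8.00
G1 X0.00 Y8.00
G1 X0.00 Y0.00
; layer 4
G0 Z16.00
G0 X0.00 Y0.00
G1 X28.00 Y0.00
G1 X28.00 Y8.00
G1 X0.00 Y8.00
G1 X0.00 Y0.00
M2 ; end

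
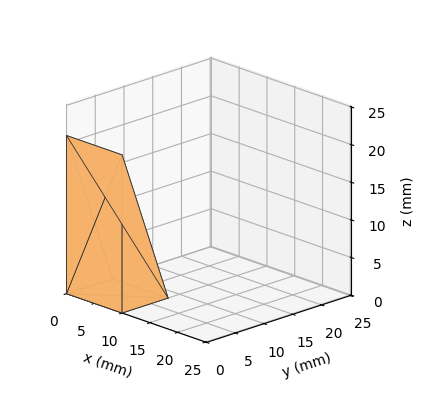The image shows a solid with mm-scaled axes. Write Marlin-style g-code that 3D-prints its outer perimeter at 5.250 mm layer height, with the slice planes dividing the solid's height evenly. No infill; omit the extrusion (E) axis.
Reading the render: the shape is a wedge (ramp): 10 × 8 mm base, rising to 21 mm along the y=0 edge and sloping linearly to z=0 at y=8 (dimensions read to the nearest mm from the axis ticks). For the g-code, the solid's height is divided into equal slices at the stated Δz and each level perimeter traced with G1 moves after a G0 lift.

; perimeter-only toolpath
G21 ; units = mm
G90 ; absolute positioning
G28 ; home
; layer 1
G0 Z5.250
G0 X0.000 Y0.000
G1 X10.000 Y0.000
G1 X10.000 Y6.000
G1 X0.000 Y6.000
G1 X0.000 Y0.000
; layer 2
G0 Z10.500
G0 X0.000 Y0.000
G1 X10.000 Y0.000
G1 X10.000 Y4.000
G1 X0.000 Y4.000
G1 X0.000 Y0.000
; layer 3
G0 Z15.750
G0 X0.000 Y0.000
G1 X10.000 Y0.000
G1 X10.000 Y2.000
G1 X0.000 Y2.000
G1 X0.000 Y0.000
M2 ; end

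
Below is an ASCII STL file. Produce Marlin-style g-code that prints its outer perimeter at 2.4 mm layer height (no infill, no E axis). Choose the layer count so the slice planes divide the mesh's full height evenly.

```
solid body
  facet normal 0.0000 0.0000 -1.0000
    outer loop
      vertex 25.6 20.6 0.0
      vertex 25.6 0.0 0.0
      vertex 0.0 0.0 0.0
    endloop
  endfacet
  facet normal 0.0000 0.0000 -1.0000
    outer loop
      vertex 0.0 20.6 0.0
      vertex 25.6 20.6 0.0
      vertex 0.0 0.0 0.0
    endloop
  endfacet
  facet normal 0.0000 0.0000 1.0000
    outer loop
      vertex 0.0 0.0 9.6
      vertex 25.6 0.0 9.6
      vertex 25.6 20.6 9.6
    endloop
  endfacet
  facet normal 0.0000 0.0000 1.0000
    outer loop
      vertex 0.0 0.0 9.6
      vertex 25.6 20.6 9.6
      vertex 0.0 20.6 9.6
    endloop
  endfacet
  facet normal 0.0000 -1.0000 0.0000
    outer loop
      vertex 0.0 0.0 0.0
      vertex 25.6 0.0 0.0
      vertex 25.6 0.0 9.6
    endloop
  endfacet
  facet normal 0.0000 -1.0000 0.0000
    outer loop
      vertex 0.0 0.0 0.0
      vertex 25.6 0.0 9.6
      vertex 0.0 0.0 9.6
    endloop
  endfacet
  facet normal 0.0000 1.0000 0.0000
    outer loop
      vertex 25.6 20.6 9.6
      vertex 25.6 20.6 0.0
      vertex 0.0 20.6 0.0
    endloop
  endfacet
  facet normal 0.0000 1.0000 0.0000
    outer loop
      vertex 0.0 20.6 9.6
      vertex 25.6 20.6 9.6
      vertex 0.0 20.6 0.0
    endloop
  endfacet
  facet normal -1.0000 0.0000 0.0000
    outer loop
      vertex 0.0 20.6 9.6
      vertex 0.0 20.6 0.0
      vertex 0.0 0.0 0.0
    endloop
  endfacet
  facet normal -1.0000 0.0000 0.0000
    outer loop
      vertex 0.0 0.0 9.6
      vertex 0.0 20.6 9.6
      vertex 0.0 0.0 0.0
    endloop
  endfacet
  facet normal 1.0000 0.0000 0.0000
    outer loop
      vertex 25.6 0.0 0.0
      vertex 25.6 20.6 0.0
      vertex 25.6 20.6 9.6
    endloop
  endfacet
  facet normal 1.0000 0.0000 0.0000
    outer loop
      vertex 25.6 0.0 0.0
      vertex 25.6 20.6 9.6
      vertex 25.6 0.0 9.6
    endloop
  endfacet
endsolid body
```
; perimeter-only toolpath
G21 ; units = mm
G90 ; absolute positioning
G28 ; home
; layer 1
G0 Z2.4
G0 X0.0 Y0.0
G1 X25.6 Y0.0
G1 X25.6 Y20.6
G1 X0.0 Y20.6
G1 X0.0 Y0.0
; layer 2
G0 Z4.8
G0 X0.0 Y0.0
G1 X25.6 Y0.0
G1 X25.6 Y20.6
G1 X0.0 Y20.6
G1 X0.0 Y0.0
; layer 3
G0 Z7.2
G0 X0.0 Y0.0
G1 X25.6 Y0.0
G1 X25.6 Y20.6
G1 X0.0 Y20.6
G1 X0.0 Y0.0
; layer 4
G0 Z9.6
G0 X0.0 Y0.0
G1 X25.6 Y0.0
G1 X25.6 Y20.6
G1 X0.0 Y20.6
G1 X0.0 Y0.0
M2 ; end

The solid is a rectangular box, roughly 25.6 × 20.6 mm footprint and 9.6 mm tall. Slicing at Δz = 2.4 mm — 4 equal slices spanning the solid's height, so layer i sits at z = i·h/4 — gives 4 non-empty perimeters. Each is a 4-segment closed polygon; G0 lifts to the layer z and rapids to the start vertex, then G1 traces the edges.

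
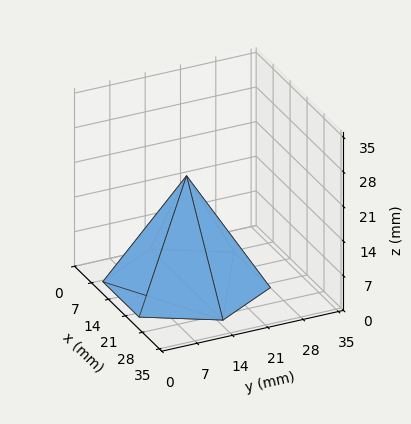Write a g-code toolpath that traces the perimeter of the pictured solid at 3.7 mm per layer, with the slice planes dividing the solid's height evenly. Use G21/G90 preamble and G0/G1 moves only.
Reading the render: the shape is a regular 6-sided pyramid, base circumscribed radius ≈ 15 mm, apex at z ≈ 22 mm (dimensions read to the nearest mm from the axis ticks). For the g-code, the solid's height is divided into equal slices at the stated Δz and each level perimeter traced with G1 moves after a G0 lift.

; perimeter-only toolpath
G21 ; units = mm
G90 ; absolute positioning
G28 ; home
; layer 1
G0 Z3.7
G0 X27.5 Y15.0
G1 X21.2 Y25.8
G1 X8.8 Y25.8
G1 X2.5 Y15.0
G1 X8.8 Y4.2
G1 X21.2 Y4.2
G1 X27.5 Y15.0
; layer 2
G0 Z7.3
G0 X25.0 Y15.0
G1 X20.0 Y23.7
G1 X10.0 Y23.7
G1 X5.0 Y15.0
G1 X10.0 Y6.3
G1 X20.0 Y6.3
G1 X25.0 Y15.0
; layer 3
G0 Z11.0
G0 X22.5 Y15.0
G1 X18.8 Y21.5
G1 X11.2 Y21.5
G1 X7.5 Y15.0
G1 X11.2 Y8.5
G1 X18.8 Y8.5
G1 X22.5 Y15.0
; layer 4
G0 Z14.7
G0 X20.0 Y15.0
G1 X17.5 Y19.3
G1 X12.5 Y19.3
G1 X10.0 Y15.0
G1 X12.5 Y10.7
G1 X17.5 Y10.7
G1 X20.0 Y15.0
; layer 5
G0 Z18.3
G0 X17.5 Y15.0
G1 X16.2 Y17.2
G1 X13.7 Y17.2
G1 X12.5 Y15.0
G1 X13.7 Y12.8
G1 X16.2 Y12.8
G1 X17.5 Y15.0
M2 ; end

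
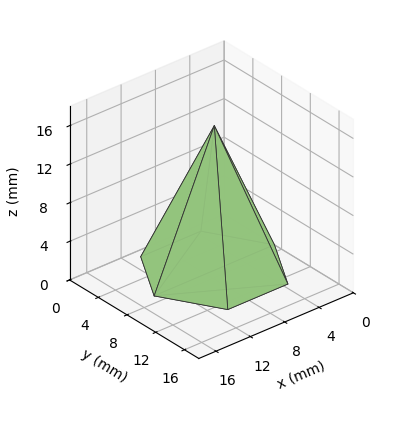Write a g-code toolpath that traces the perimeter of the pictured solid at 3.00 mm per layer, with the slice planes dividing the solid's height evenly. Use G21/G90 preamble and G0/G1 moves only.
Reading the render: the shape is a regular 6-sided pyramid, base circumscribed radius ≈ 7 mm, apex at z ≈ 15 mm (dimensions read to the nearest mm from the axis ticks). For the g-code, the solid's height is divided into equal slices at the stated Δz and each level perimeter traced with G1 moves after a G0 lift.

; perimeter-only toolpath
G21 ; units = mm
G90 ; absolute positioning
G28 ; home
; layer 1
G0 Z3.00
G0 X12.60 Y7.00
G1 X9.80 Y11.85
G1 X4.20 Y11.85
G1 X1.40 Y7.00
G1 X4.20 Y2.15
G1 X9.80 Y2.15
G1 X12.60 Y7.00
; layer 2
G0 Z6.00
G0 X11.20 Y7.00
G1 X9.10 Y10.64
G1 X4.90 Y10.64
G1 X2.80 Y7.00
G1 X4.90 Y3.36
G1 X9.10 Y3.36
G1 X11.20 Y7.00
; layer 3
G0 Z9.00
G0 X9.80 Y7.00
G1 X8.40 Y9.42
G1 X5.60 Y9.42
G1 X4.20 Y7.00
G1 X5.60 Y4.58
G1 X8.40 Y4.58
G1 X9.80 Y7.00
; layer 4
G0 Z12.00
G0 X8.40 Y7.00
G1 X7.70 Y8.21
G1 X6.30 Y8.21
G1 X5.60 Y7.00
G1 X6.30 Y5.79
G1 X7.70 Y5.79
G1 X8.40 Y7.00
M2 ; end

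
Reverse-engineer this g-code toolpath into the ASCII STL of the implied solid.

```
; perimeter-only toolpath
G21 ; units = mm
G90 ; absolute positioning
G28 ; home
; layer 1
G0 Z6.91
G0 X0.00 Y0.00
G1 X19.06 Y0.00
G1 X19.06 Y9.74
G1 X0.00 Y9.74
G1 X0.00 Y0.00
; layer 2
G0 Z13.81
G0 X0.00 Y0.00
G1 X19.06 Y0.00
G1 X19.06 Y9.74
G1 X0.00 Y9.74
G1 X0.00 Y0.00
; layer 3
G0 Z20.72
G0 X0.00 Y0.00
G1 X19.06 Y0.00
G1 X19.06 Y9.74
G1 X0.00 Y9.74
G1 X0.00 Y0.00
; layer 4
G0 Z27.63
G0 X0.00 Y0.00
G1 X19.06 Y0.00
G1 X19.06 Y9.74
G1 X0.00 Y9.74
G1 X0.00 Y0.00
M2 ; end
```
solid part
  facet normal 0.0000 0.0000 -1.0000
    outer loop
      vertex 19.06 9.74 0.00
      vertex 19.06 0.00 0.00
      vertex 0.00 0.00 0.00
    endloop
  endfacet
  facet normal 0.0000 0.0000 -1.0000
    outer loop
      vertex 0.00 9.74 0.00
      vertex 19.06 9.74 0.00
      vertex 0.00 0.00 0.00
    endloop
  endfacet
  facet normal 0.0000 0.0000 1.0000
    outer loop
      vertex 0.00 0.00 27.63
      vertex 19.06 0.00 27.63
      vertex 19.06 9.74 27.63
    endloop
  endfacet
  facet normal 0.0000 0.0000 1.0000
    outer loop
      vertex 0.00 0.00 27.63
      vertex 19.06 9.74 27.63
      vertex 0.00 9.74 27.63
    endloop
  endfacet
  facet normal 0.0000 -1.0000 0.0000
    outer loop
      vertex 0.00 0.00 0.00
      vertex 19.06 0.00 0.00
      vertex 19.06 0.00 27.63
    endloop
  endfacet
  facet normal 0.0000 -1.0000 0.0000
    outer loop
      vertex 0.00 0.00 0.00
      vertex 19.06 0.00 27.63
      vertex 0.00 0.00 27.63
    endloop
  endfacet
  facet normal 0.0000 1.0000 0.0000
    outer loop
      vertex 19.06 9.74 27.63
      vertex 19.06 9.74 0.00
      vertex 0.00 9.74 0.00
    endloop
  endfacet
  facet normal 0.0000 1.0000 0.0000
    outer loop
      vertex 0.00 9.74 27.63
      vertex 19.06 9.74 27.63
      vertex 0.00 9.74 0.00
    endloop
  endfacet
  facet normal -1.0000 0.0000 0.0000
    outer loop
      vertex 0.00 9.74 27.63
      vertex 0.00 9.74 0.00
      vertex 0.00 0.00 0.00
    endloop
  endfacet
  facet normal -1.0000 0.0000 0.0000
    outer loop
      vertex 0.00 0.00 27.63
      vertex 0.00 9.74 27.63
      vertex 0.00 0.00 0.00
    endloop
  endfacet
  facet normal 1.0000 0.0000 0.0000
    outer loop
      vertex 19.06 0.00 0.00
      vertex 19.06 9.74 0.00
      vertex 19.06 9.74 27.63
    endloop
  endfacet
  facet normal 1.0000 0.0000 0.0000
    outer loop
      vertex 19.06 0.00 0.00
      vertex 19.06 9.74 27.63
      vertex 19.06 0.00 27.63
    endloop
  endfacet
endsolid part

The G0 Z moves step by Δz≈6.91 mm. Every layer's G1 loop is the same polygon, so the solid is a straight extrusion of it from z=0 to z≈27.6. Closing with flat bottom and top caps and triangulating gives 12 facets — a rectangular box, roughly 19.1 × 9.74 mm footprint and 27.6 mm tall.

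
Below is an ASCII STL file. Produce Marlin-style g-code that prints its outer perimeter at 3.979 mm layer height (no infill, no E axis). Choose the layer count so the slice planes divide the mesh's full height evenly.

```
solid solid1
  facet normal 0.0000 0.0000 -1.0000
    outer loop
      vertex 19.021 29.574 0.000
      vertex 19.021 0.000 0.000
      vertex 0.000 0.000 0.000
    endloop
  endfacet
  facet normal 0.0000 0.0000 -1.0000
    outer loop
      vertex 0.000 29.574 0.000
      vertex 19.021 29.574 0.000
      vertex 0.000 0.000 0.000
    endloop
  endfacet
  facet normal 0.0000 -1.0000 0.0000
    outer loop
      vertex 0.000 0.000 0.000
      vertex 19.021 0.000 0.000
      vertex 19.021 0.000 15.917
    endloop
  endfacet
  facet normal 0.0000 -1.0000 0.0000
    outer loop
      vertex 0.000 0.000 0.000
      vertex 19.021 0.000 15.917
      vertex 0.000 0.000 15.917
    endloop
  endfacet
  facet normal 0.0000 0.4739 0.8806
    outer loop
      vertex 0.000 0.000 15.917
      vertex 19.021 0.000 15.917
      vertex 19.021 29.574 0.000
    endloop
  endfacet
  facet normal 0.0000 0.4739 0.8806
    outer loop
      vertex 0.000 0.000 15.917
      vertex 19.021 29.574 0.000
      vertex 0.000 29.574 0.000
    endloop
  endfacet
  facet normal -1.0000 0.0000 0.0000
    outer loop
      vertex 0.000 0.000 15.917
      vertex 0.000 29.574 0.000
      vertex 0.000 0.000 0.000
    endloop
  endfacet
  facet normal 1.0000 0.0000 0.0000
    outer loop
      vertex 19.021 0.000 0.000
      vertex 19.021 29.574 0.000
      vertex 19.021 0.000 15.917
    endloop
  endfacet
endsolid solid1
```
; perimeter-only toolpath
G21 ; units = mm
G90 ; absolute positioning
G28 ; home
; layer 1
G0 Z3.979
G0 X0.000 Y0.000
G1 X19.021 Y0.000
G1 X19.021 Y22.181
G1 X0.000 Y22.181
G1 X0.000 Y0.000
; layer 2
G0 Z7.958
G0 X0.000 Y0.000
G1 X19.021 Y0.000
G1 X19.021 Y14.787
G1 X0.000 Y14.787
G1 X0.000 Y0.000
; layer 3
G0 Z11.938
G0 X0.000 Y0.000
G1 X19.021 Y0.000
G1 X19.021 Y7.394
G1 X0.000 Y7.394
G1 X0.000 Y0.000
M2 ; end

The solid is a wedge (ramp): 19 × 29.6 mm base, rising to 15.9 mm along the y=0 edge and sloping linearly to z=0 at y=29.6. Slicing at Δz = 3.979 mm — 4 equal slices spanning the solid's height, so layer i sits at z = i·h/4 — gives 3 non-empty perimeters. Each is a 4-segment closed polygon; G0 lifts to the layer z and rapids to the start vertex, then G1 traces the edges. The cross-section shrinks linearly with z (the slice at the apex is degenerate and omitted).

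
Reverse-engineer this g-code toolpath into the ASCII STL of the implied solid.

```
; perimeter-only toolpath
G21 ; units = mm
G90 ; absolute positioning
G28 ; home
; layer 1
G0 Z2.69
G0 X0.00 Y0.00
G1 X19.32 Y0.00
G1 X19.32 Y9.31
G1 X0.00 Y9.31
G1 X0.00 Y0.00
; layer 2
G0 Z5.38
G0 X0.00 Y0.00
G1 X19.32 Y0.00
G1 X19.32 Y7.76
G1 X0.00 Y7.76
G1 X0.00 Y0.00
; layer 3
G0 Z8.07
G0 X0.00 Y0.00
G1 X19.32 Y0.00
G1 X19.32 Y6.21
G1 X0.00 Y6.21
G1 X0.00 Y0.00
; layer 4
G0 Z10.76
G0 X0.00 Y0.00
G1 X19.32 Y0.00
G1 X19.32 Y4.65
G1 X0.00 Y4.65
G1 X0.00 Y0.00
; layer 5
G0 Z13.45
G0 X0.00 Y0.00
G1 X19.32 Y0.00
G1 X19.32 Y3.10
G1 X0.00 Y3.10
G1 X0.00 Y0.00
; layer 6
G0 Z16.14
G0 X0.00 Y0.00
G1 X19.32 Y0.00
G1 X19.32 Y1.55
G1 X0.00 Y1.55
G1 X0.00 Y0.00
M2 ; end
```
solid part
  facet normal 0.0000 0.0000 -1.0000
    outer loop
      vertex 19.32 10.86 0.00
      vertex 19.32 0.00 0.00
      vertex 0.00 0.00 0.00
    endloop
  endfacet
  facet normal 0.0000 0.0000 -1.0000
    outer loop
      vertex 0.00 10.86 0.00
      vertex 19.32 10.86 0.00
      vertex 0.00 0.00 0.00
    endloop
  endfacet
  facet normal 0.0000 -1.0000 0.0000
    outer loop
      vertex 0.00 0.00 0.00
      vertex 19.32 0.00 0.00
      vertex 19.32 0.00 18.83
    endloop
  endfacet
  facet normal 0.0000 -1.0000 0.0000
    outer loop
      vertex 0.00 0.00 0.00
      vertex 19.32 0.00 18.83
      vertex 0.00 0.00 18.83
    endloop
  endfacet
  facet normal 0.0000 0.8663 0.4996
    outer loop
      vertex 0.00 0.00 18.83
      vertex 19.32 0.00 18.83
      vertex 19.32 10.86 0.00
    endloop
  endfacet
  facet normal 0.0000 0.8663 0.4996
    outer loop
      vertex 0.00 0.00 18.83
      vertex 19.32 10.86 0.00
      vertex 0.00 10.86 0.00
    endloop
  endfacet
  facet normal -1.0000 0.0000 0.0000
    outer loop
      vertex 0.00 0.00 18.83
      vertex 0.00 10.86 0.00
      vertex 0.00 0.00 0.00
    endloop
  endfacet
  facet normal 1.0000 0.0000 0.0000
    outer loop
      vertex 19.32 0.00 0.00
      vertex 19.32 10.86 0.00
      vertex 19.32 0.00 18.83
    endloop
  endfacet
endsolid part

The G0 Z moves step by Δz≈2.69 mm. The G1 loops shrink linearly with z, so the solid tapers from its base footprint up to z≈18.8. Closing with a flat bottom cap and the tapered top and triangulating gives 8 facets — a wedge (ramp): 19.3 × 10.9 mm base, rising to 18.8 mm along the y=0 edge and sloping linearly to z=0 at y=10.9.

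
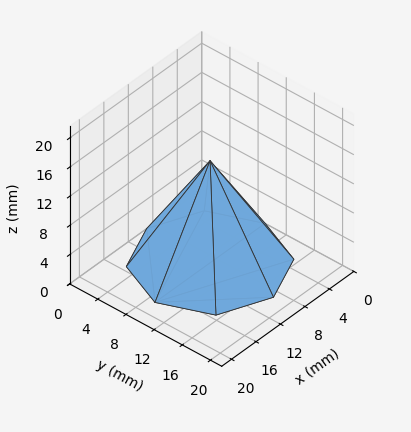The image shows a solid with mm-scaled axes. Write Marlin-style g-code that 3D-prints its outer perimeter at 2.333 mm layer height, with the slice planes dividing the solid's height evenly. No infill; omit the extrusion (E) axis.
Reading the render: the shape is a regular 8-sided pyramid, base circumscribed radius ≈ 9 mm, apex at z ≈ 14 mm (dimensions read to the nearest mm from the axis ticks). For the g-code, the solid's height is divided into equal slices at the stated Δz and each level perimeter traced with G1 moves after a G0 lift.

; perimeter-only toolpath
G21 ; units = mm
G90 ; absolute positioning
G28 ; home
; layer 1
G0 Z2.333
G0 X16.500 Y9.000
G1 X14.303 Y14.303
G1 X9.000 Y16.500
G1 X3.697 Y14.303
G1 X1.500 Y9.000
G1 X3.697 Y3.697
G1 X9.000 Y1.500
G1 X14.303 Y3.697
G1 X16.500 Y9.000
; layer 2
G0 Z4.667
G0 X15.000 Y9.000
G1 X13.243 Y13.243
G1 X9.000 Y15.000
G1 X4.757 Y13.243
G1 X3.000 Y9.000
G1 X4.757 Y4.757
G1 X9.000 Y3.000
G1 X13.243 Y4.757
G1 X15.000 Y9.000
; layer 3
G0 Z7.000
G0 X13.500 Y9.000
G1 X12.182 Y12.182
G1 X9.000 Y13.500
G1 X5.818 Y12.182
G1 X4.500 Y9.000
G1 X5.818 Y5.818
G1 X9.000 Y4.500
G1 X12.182 Y5.818
G1 X13.500 Y9.000
; layer 4
G0 Z9.333
G0 X12.000 Y9.000
G1 X11.121 Y11.121
G1 X9.000 Y12.000
G1 X6.879 Y11.121
G1 X6.000 Y9.000
G1 X6.879 Y6.879
G1 X9.000 Y6.000
G1 X11.121 Y6.879
G1 X12.000 Y9.000
; layer 5
G0 Z11.667
G0 X10.500 Y9.000
G1 X10.061 Y10.061
G1 X9.000 Y10.500
G1 X7.939 Y10.061
G1 X7.500 Y9.000
G1 X7.939 Y7.939
G1 X9.000 Y7.500
G1 X10.061 Y7.939
G1 X10.500 Y9.000
M2 ; end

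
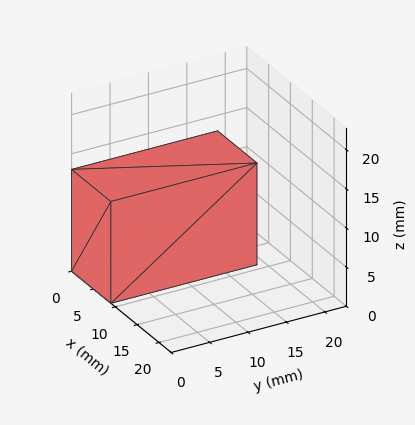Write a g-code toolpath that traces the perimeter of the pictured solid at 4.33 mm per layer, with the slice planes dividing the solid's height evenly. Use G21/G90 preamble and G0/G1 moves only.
Reading the render: the shape is a rectangular box, roughly 9 × 19 mm footprint and 13 mm tall (dimensions read to the nearest mm from the axis ticks). For the g-code, the solid's height is divided into equal slices at the stated Δz and each level perimeter traced with G1 moves after a G0 lift.

; perimeter-only toolpath
G21 ; units = mm
G90 ; absolute positioning
G28 ; home
; layer 1
G0 Z4.33
G0 X0.00 Y0.00
G1 X9.00 Y0.00
G1 X9.00 Y19.00
G1 X0.00 Y19.00
G1 X0.00 Y0.00
; layer 2
G0 Z8.67
G0 X0.00 Y0.00
G1 X9.00 Y0.00
G1 X9.00 Y19.00
G1 X0.00 Y19.00
G1 X0.00 Y0.00
; layer 3
G0 Z13.00
G0 X0.00 Y0.00
G1 X9.00 Y0.00
G1 X9.00 Y19.00
G1 X0.00 Y19.00
G1 X0.00 Y0.00
M2 ; end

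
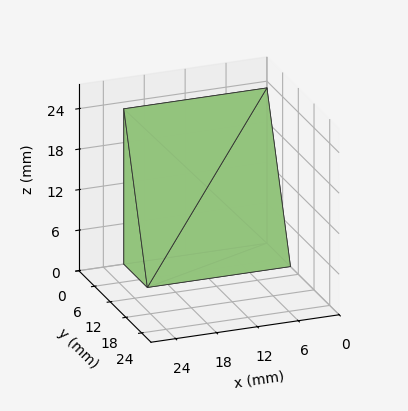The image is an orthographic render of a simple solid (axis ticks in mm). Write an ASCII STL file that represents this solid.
Reading the render: the shape is a wedge (ramp): 21 × 9 mm base, rising to 23 mm along the y=0 edge and sloping linearly to z=0 at y=9 (dimensions read to the nearest mm from the axis ticks). For the STL, each face is triangulated and given an outward normal.

solid part
  facet normal 0.0000 0.0000 -1.0000
    outer loop
      vertex 21.000 9.000 0.000
      vertex 21.000 0.000 0.000
      vertex 0.000 0.000 0.000
    endloop
  endfacet
  facet normal 0.0000 0.0000 -1.0000
    outer loop
      vertex 0.000 9.000 0.000
      vertex 21.000 9.000 0.000
      vertex 0.000 0.000 0.000
    endloop
  endfacet
  facet normal 0.0000 -1.0000 0.0000
    outer loop
      vertex 0.000 0.000 0.000
      vertex 21.000 0.000 0.000
      vertex 21.000 0.000 23.000
    endloop
  endfacet
  facet normal 0.0000 -1.0000 0.0000
    outer loop
      vertex 0.000 0.000 0.000
      vertex 21.000 0.000 23.000
      vertex 0.000 0.000 23.000
    endloop
  endfacet
  facet normal 0.0000 0.9312 0.3644
    outer loop
      vertex 0.000 0.000 23.000
      vertex 21.000 0.000 23.000
      vertex 21.000 9.000 0.000
    endloop
  endfacet
  facet normal 0.0000 0.9312 0.3644
    outer loop
      vertex 0.000 0.000 23.000
      vertex 21.000 9.000 0.000
      vertex 0.000 9.000 0.000
    endloop
  endfacet
  facet normal -1.0000 0.0000 0.0000
    outer loop
      vertex 0.000 0.000 23.000
      vertex 0.000 9.000 0.000
      vertex 0.000 0.000 0.000
    endloop
  endfacet
  facet normal 1.0000 0.0000 0.0000
    outer loop
      vertex 21.000 0.000 0.000
      vertex 21.000 9.000 0.000
      vertex 21.000 0.000 23.000
    endloop
  endfacet
endsolid part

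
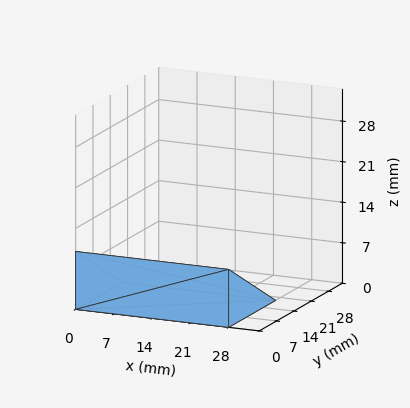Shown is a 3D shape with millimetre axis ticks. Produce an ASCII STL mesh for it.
Reading the render: the shape is a wedge (ramp): 28 × 19 mm base, rising to 10 mm along the y=0 edge and sloping linearly to z=0 at y=19 (dimensions read to the nearest mm from the axis ticks). For the STL, each face is triangulated and given an outward normal.

solid part
  facet normal 0.0000 0.0000 -1.0000
    outer loop
      vertex 28.00 19.00 0.00
      vertex 28.00 0.00 0.00
      vertex 0.00 0.00 0.00
    endloop
  endfacet
  facet normal 0.0000 0.0000 -1.0000
    outer loop
      vertex 0.00 19.00 0.00
      vertex 28.00 19.00 0.00
      vertex 0.00 0.00 0.00
    endloop
  endfacet
  facet normal 0.0000 -1.0000 0.0000
    outer loop
      vertex 0.00 0.00 0.00
      vertex 28.00 0.00 0.00
      vertex 28.00 0.00 10.00
    endloop
  endfacet
  facet normal 0.0000 -1.0000 0.0000
    outer loop
      vertex 0.00 0.00 0.00
      vertex 28.00 0.00 10.00
      vertex 0.00 0.00 10.00
    endloop
  endfacet
  facet normal 0.0000 0.4657 0.8849
    outer loop
      vertex 0.00 0.00 10.00
      vertex 28.00 0.00 10.00
      vertex 28.00 19.00 0.00
    endloop
  endfacet
  facet normal 0.0000 0.4657 0.8849
    outer loop
      vertex 0.00 0.00 10.00
      vertex 28.00 19.00 0.00
      vertex 0.00 19.00 0.00
    endloop
  endfacet
  facet normal -1.0000 0.0000 0.0000
    outer loop
      vertex 0.00 0.00 10.00
      vertex 0.00 19.00 0.00
      vertex 0.00 0.00 0.00
    endloop
  endfacet
  facet normal 1.0000 0.0000 0.0000
    outer loop
      vertex 28.00 0.00 0.00
      vertex 28.00 19.00 0.00
      vertex 28.00 0.00 10.00
    endloop
  endfacet
endsolid part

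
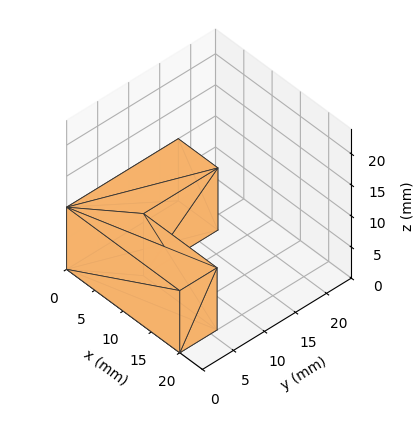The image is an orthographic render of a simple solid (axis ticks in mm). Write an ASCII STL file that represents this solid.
Reading the render: the shape is an L-shaped prism: outer 20 × 18 mm, arm thicknesses ≈ 6 mm (horizontal) and 7 mm (vertical), extruded 10 mm in z (dimensions read to the nearest mm from the axis ticks). For the STL, each face is triangulated and given an outward normal.

solid part
  facet normal 0.0000 0.0000 -1.0000
    outer loop
      vertex 20.00 6.00 0.00
      vertex 20.00 0.00 0.00
      vertex 0.00 0.00 0.00
    endloop
  endfacet
  facet normal 0.0000 0.0000 -1.0000
    outer loop
      vertex 7.00 6.00 0.00
      vertex 20.00 6.00 0.00
      vertex 0.00 0.00 0.00
    endloop
  endfacet
  facet normal 0.0000 0.0000 -1.0000
    outer loop
      vertex 7.00 18.00 0.00
      vertex 7.00 6.00 0.00
      vertex 0.00 0.00 0.00
    endloop
  endfacet
  facet normal 0.0000 0.0000 -1.0000
    outer loop
      vertex 0.00 18.00 0.00
      vertex 7.00 18.00 0.00
      vertex 0.00 0.00 0.00
    endloop
  endfacet
  facet normal 0.0000 0.0000 1.0000
    outer loop
      vertex 0.00 0.00 10.00
      vertex 20.00 0.00 10.00
      vertex 20.00 6.00 10.00
    endloop
  endfacet
  facet normal 0.0000 0.0000 1.0000
    outer loop
      vertex 0.00 0.00 10.00
      vertex 20.00 6.00 10.00
      vertex 7.00 6.00 10.00
    endloop
  endfacet
  facet normal 0.0000 0.0000 1.0000
    outer loop
      vertex 0.00 0.00 10.00
      vertex 7.00 6.00 10.00
      vertex 7.00 18.00 10.00
    endloop
  endfacet
  facet normal 0.0000 0.0000 1.0000
    outer loop
      vertex 0.00 0.00 10.00
      vertex 7.00 18.00 10.00
      vertex 0.00 18.00 10.00
    endloop
  endfacet
  facet normal 0.0000 -1.0000 0.0000
    outer loop
      vertex 0.00 0.00 0.00
      vertex 20.00 0.00 0.00
      vertex 20.00 0.00 10.00
    endloop
  endfacet
  facet normal 0.0000 -1.0000 0.0000
    outer loop
      vertex 0.00 0.00 0.00
      vertex 20.00 0.00 10.00
      vertex 0.00 0.00 10.00
    endloop
  endfacet
  facet normal 1.0000 0.0000 0.0000
    outer loop
      vertex 20.00 0.00 0.00
      vertex 20.00 6.00 0.00
      vertex 20.00 6.00 10.00
    endloop
  endfacet
  facet normal 1.0000 0.0000 0.0000
    outer loop
      vertex 20.00 0.00 0.00
      vertex 20.00 6.00 10.00
      vertex 20.00 0.00 10.00
    endloop
  endfacet
  facet normal 0.0000 1.0000 0.0000
    outer loop
      vertex 20.00 6.00 0.00
      vertex 7.00 6.00 0.00
      vertex 7.00 6.00 10.00
    endloop
  endfacet
  facet normal 0.0000 1.0000 0.0000
    outer loop
      vertex 20.00 6.00 0.00
      vertex 7.00 6.00 10.00
      vertex 20.00 6.00 10.00
    endloop
  endfacet
  facet normal 1.0000 0.0000 0.0000
    outer loop
      vertex 7.00 6.00 0.00
      vertex 7.00 18.00 0.00
      vertex 7.00 18.00 10.00
    endloop
  endfacet
  facet normal 1.0000 0.0000 0.0000
    outer loop
      vertex 7.00 6.00 0.00
      vertex 7.00 18.00 10.00
      vertex 7.00 6.00 10.00
    endloop
  endfacet
  facet normal 0.0000 1.0000 0.0000
    outer loop
      vertex 7.00 18.00 0.00
      vertex 0.00 18.00 0.00
      vertex 0.00 18.00 10.00
    endloop
  endfacet
  facet normal 0.0000 1.0000 0.0000
    outer loop
      vertex 7.00 18.00 0.00
      vertex 0.00 18.00 10.00
      vertex 7.00 18.00 10.00
    endloop
  endfacet
  facet normal -1.0000 0.0000 0.0000
    outer loop
      vertex 0.00 18.00 0.00
      vertex 0.00 0.00 0.00
      vertex 0.00 0.00 10.00
    endloop
  endfacet
  facet normal -1.0000 0.0000 0.0000
    outer loop
      vertex 0.00 18.00 0.00
      vertex 0.00 0.00 10.00
      vertex 0.00 18.00 10.00
    endloop
  endfacet
endsolid part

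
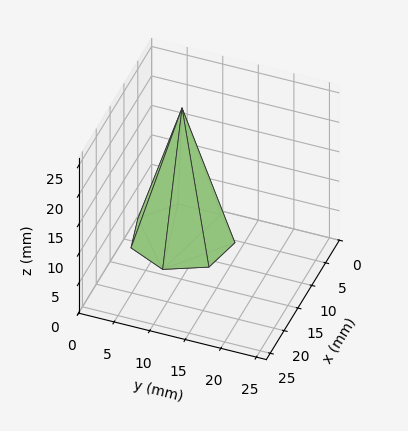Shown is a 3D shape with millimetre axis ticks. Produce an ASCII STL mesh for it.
Reading the render: the shape is a regular 7-sided pyramid, base circumscribed radius ≈ 7 mm, apex at z ≈ 22 mm (dimensions read to the nearest mm from the axis ticks). For the STL, each face is triangulated and given an outward normal.

solid part
  facet normal 0.0000 0.0000 -1.0000
    outer loop
      vertex 5.442 13.824 0.000
      vertex 11.364 12.473 0.000
      vertex 14.000 7.000 0.000
    endloop
  endfacet
  facet normal 0.0000 0.0000 -1.0000
    outer loop
      vertex 0.693 10.037 0.000
      vertex 5.442 13.824 0.000
      vertex 14.000 7.000 0.000
    endloop
  endfacet
  facet normal 0.0000 0.0000 -1.0000
    outer loop
      vertex 0.693 3.963 0.000
      vertex 0.693 10.037 0.000
      vertex 14.000 7.000 0.000
    endloop
  endfacet
  facet normal 0.0000 0.0000 -1.0000
    outer loop
      vertex 5.442 0.176 0.000
      vertex 0.693 3.963 0.000
      vertex 14.000 7.000 0.000
    endloop
  endfacet
  facet normal 0.0000 0.0000 -1.0000
    outer loop
      vertex 11.364 1.527 0.000
      vertex 5.442 0.176 0.000
      vertex 14.000 7.000 0.000
    endloop
  endfacet
  facet normal 0.8661 0.4171 0.2756
    outer loop
      vertex 14.000 7.000 0.000
      vertex 11.364 12.473 0.000
      vertex 7.000 7.000 22.000
    endloop
  endfacet
  facet normal 0.2138 0.9372 0.2756
    outer loop
      vertex 11.364 12.473 0.000
      vertex 5.442 13.824 0.000
      vertex 7.000 7.000 22.000
    endloop
  endfacet
  facet normal -0.5993 0.7516 0.2756
    outer loop
      vertex 5.442 13.824 0.000
      vertex 0.693 10.037 0.000
      vertex 7.000 7.000 22.000
    endloop
  endfacet
  facet normal -0.9613 0.0000 0.2756
    outer loop
      vertex 0.693 10.037 0.000
      vertex 0.693 3.963 0.000
      vertex 7.000 7.000 22.000
    endloop
  endfacet
  facet normal -0.5993 -0.7516 0.2756
    outer loop
      vertex 0.693 3.963 0.000
      vertex 5.442 0.176 0.000
      vertex 7.000 7.000 22.000
    endloop
  endfacet
  facet normal 0.2138 -0.9372 0.2756
    outer loop
      vertex 5.442 0.176 0.000
      vertex 11.364 1.527 0.000
      vertex 7.000 7.000 22.000
    endloop
  endfacet
  facet normal 0.8661 -0.4171 0.2756
    outer loop
      vertex 11.364 1.527 0.000
      vertex 14.000 7.000 0.000
      vertex 7.000 7.000 22.000
    endloop
  endfacet
endsolid part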